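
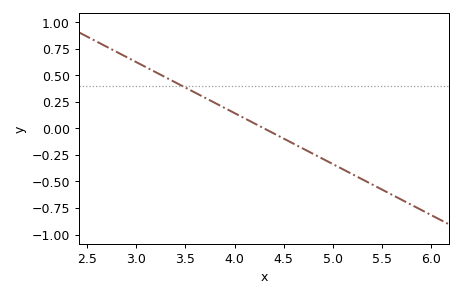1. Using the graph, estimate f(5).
-0.336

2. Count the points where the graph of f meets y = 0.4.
1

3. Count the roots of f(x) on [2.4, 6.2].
1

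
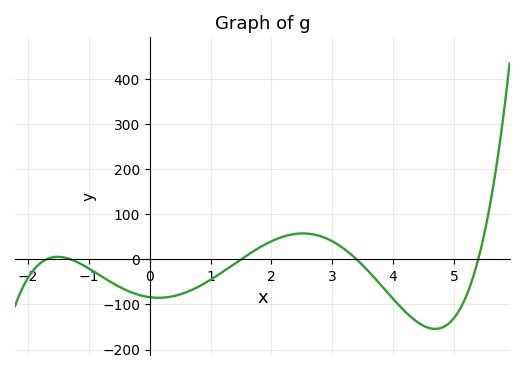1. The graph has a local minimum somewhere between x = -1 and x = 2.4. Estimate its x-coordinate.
0.2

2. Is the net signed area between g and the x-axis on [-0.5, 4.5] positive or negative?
negative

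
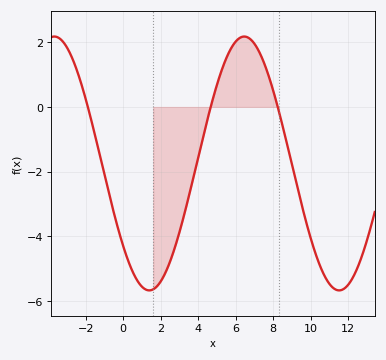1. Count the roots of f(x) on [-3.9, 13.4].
3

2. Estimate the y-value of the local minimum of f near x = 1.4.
-5.68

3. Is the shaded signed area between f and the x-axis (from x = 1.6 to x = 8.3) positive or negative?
negative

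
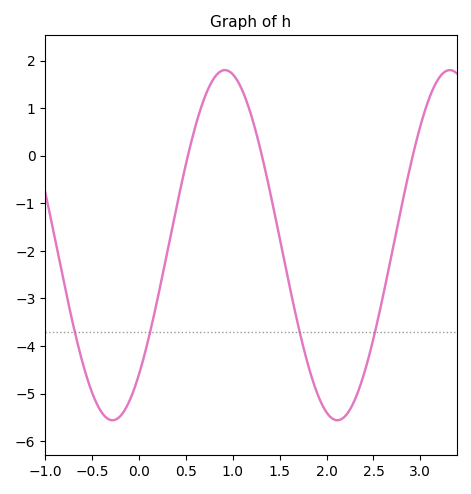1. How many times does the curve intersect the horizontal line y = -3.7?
4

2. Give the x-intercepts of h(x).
0.521, 1.31, 2.92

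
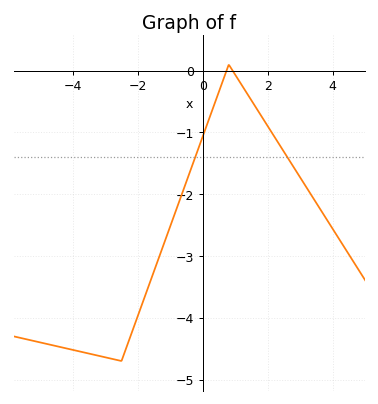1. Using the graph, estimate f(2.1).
-0.981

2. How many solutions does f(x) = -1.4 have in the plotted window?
2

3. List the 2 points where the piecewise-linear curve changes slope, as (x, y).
(-2.5, -4.7); (0.8, 0.1)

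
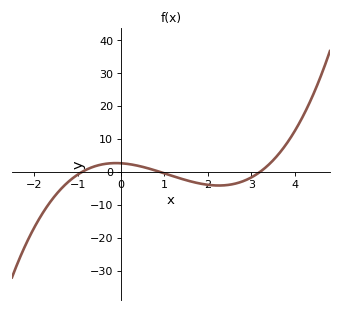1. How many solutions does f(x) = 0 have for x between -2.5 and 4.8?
3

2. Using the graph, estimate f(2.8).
-3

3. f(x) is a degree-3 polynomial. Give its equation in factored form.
y = 1.02(x + 0.9)(x - 0.9)(x - 3.2)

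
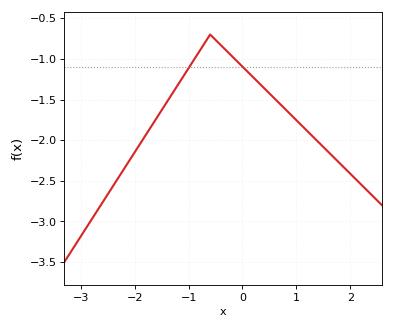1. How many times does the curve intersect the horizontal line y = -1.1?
2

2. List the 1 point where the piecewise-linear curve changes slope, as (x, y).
(-0.6, -0.7)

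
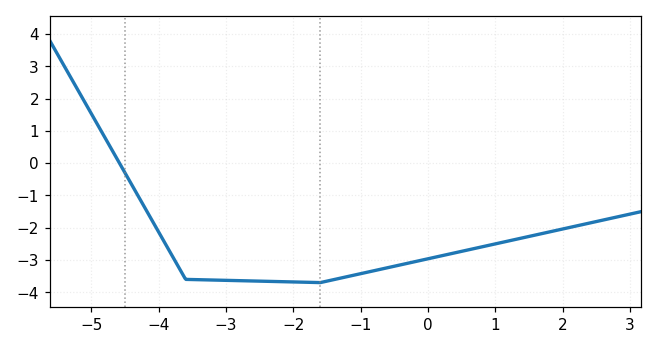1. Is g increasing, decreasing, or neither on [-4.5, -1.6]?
decreasing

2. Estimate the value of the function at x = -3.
-3.63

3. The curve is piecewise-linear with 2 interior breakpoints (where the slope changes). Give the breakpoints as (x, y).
(-3.6, -3.6); (-1.6, -3.7)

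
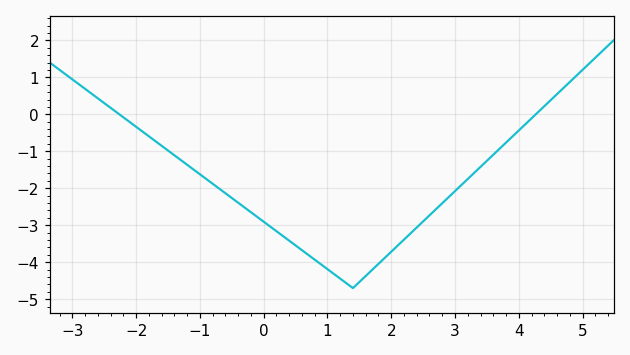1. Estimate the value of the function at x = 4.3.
0.1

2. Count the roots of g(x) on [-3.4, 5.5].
2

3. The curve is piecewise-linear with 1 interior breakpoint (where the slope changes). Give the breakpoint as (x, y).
(1.4, -4.7)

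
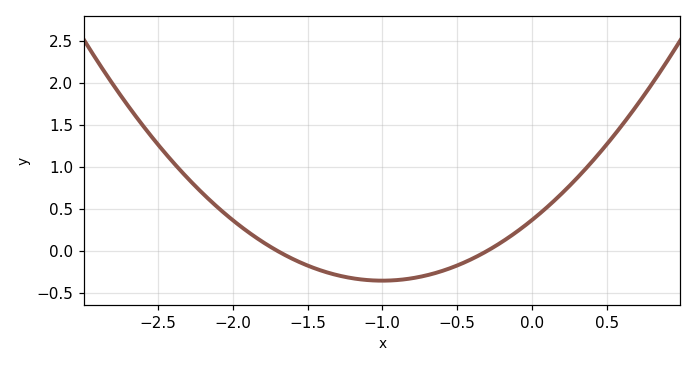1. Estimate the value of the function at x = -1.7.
0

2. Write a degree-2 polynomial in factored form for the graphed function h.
y = 0.72(x + 1.7)(x + 0.3)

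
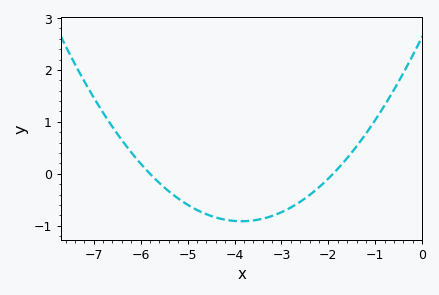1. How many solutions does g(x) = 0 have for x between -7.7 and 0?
2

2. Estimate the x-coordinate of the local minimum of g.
-3.8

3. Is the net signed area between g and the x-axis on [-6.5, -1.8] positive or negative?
negative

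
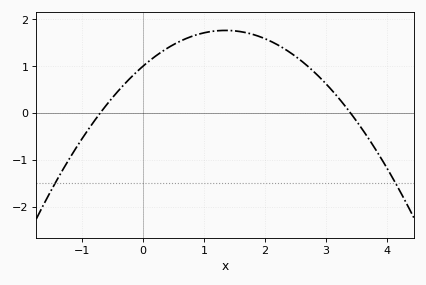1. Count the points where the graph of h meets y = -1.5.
2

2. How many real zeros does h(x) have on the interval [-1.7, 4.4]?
2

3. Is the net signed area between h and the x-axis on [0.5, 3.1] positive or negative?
positive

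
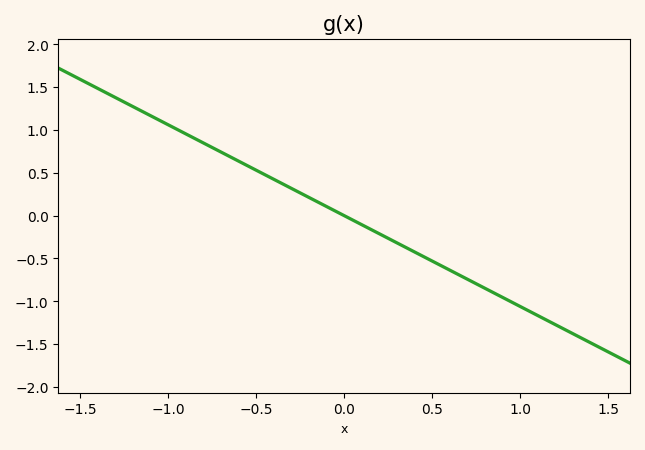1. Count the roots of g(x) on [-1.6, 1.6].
1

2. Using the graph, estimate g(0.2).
-0.2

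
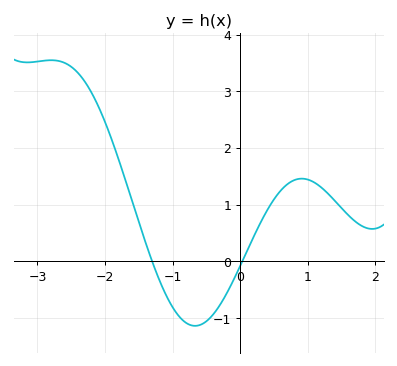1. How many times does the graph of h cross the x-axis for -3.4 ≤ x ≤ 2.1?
2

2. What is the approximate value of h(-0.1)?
-0.332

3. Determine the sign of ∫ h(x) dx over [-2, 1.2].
positive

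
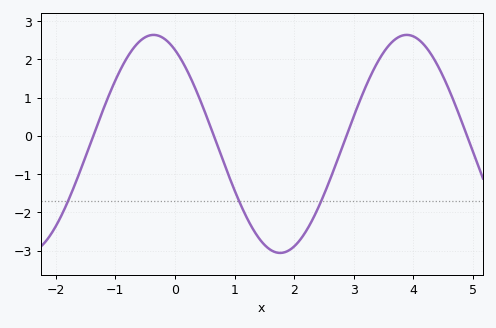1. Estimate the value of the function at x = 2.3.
-2.21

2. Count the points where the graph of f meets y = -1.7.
3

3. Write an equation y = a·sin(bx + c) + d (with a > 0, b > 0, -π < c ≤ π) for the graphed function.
y = 2.85sin(1.48x + 2.1) - 0.21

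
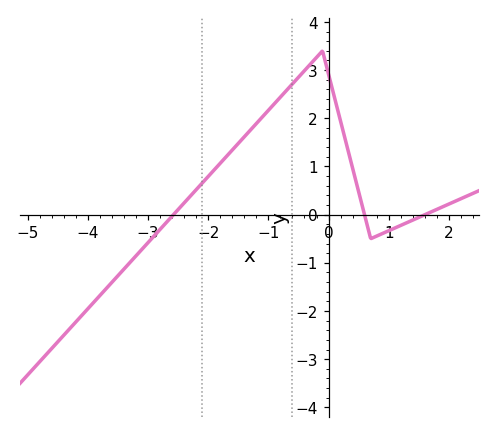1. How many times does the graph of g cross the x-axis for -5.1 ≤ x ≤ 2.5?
3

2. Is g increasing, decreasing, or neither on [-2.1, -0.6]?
increasing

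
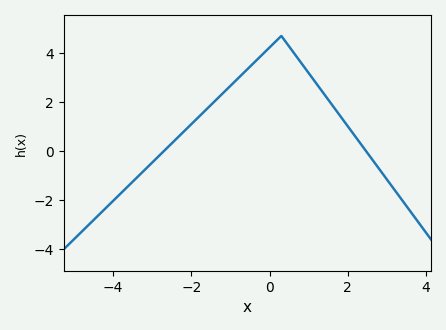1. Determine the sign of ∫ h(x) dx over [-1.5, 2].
positive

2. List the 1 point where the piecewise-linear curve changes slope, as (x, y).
(0.3, 4.7)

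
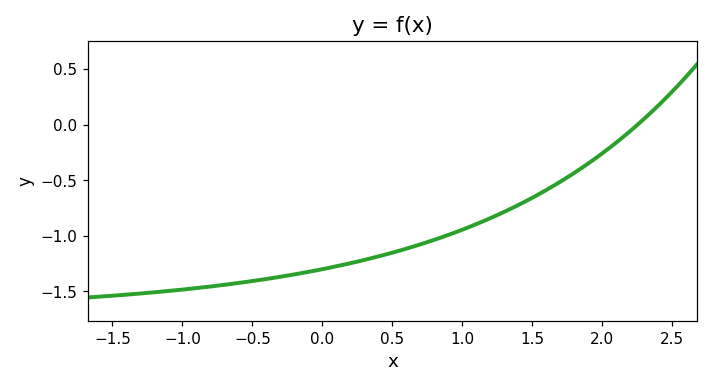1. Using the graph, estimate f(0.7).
-1.1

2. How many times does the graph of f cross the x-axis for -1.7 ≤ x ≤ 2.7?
1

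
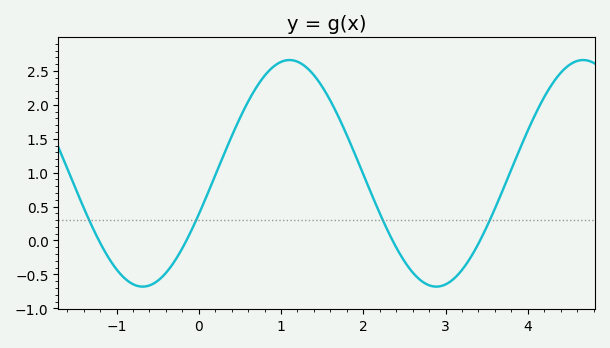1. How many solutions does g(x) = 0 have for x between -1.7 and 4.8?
4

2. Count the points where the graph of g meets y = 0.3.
4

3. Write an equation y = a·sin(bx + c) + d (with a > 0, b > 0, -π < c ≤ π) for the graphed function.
y = 1.67sin(1.8x - 0.37) + 0.99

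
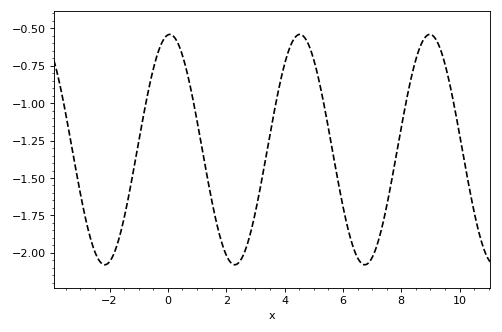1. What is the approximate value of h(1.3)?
-1.44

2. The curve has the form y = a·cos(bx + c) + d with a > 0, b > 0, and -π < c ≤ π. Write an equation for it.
y = 0.77cos(1.41x - 0.09) - 1.31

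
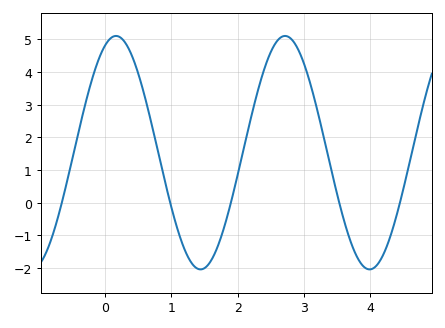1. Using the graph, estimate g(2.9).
4.74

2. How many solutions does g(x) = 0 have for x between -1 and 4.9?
5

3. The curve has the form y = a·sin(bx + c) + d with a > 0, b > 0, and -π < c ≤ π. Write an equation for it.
y = 3.57sin(2.46x + 1.17) + 1.53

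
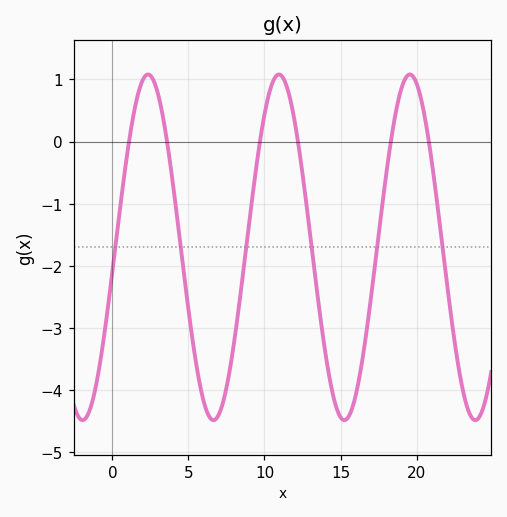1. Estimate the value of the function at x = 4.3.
-1.3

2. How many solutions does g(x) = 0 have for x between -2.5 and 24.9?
6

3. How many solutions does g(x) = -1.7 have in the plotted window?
6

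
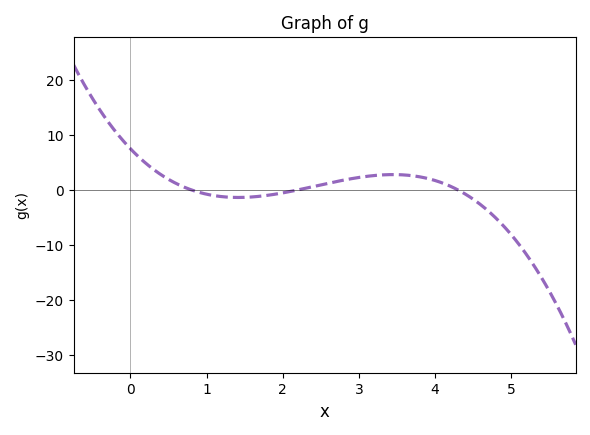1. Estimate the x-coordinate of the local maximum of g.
3.5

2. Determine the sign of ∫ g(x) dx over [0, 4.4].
positive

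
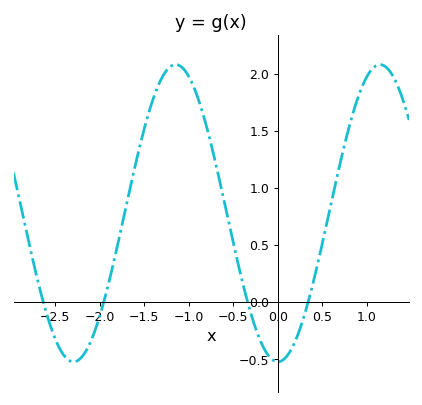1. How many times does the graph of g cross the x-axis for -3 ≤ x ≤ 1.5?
4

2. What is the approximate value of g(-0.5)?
0.5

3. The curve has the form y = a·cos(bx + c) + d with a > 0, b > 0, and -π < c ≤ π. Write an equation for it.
y = 1.3cos(2.7x - 3.1) + 0.78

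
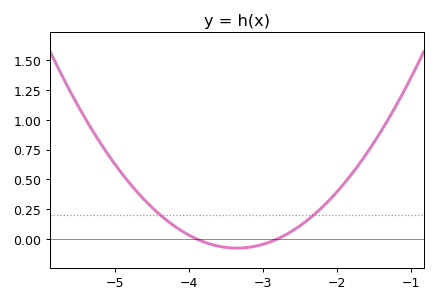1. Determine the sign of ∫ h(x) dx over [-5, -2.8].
positive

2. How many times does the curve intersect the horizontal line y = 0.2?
2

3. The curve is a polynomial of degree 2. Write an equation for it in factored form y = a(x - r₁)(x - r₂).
y = 0.26(x + 3.9)(x + 2.8)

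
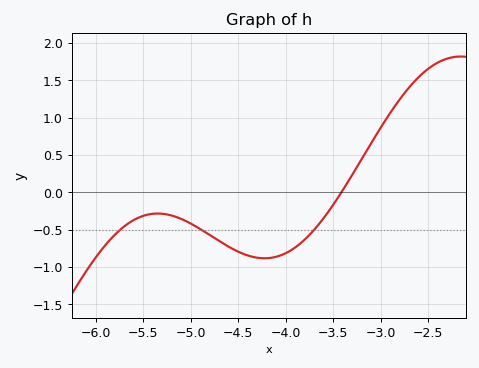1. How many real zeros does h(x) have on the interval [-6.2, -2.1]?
1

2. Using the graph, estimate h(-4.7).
-0.65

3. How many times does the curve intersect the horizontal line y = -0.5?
3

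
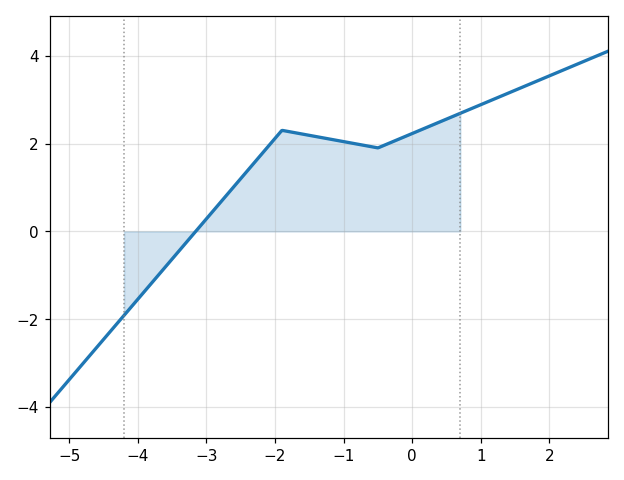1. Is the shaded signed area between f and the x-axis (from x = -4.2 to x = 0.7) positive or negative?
positive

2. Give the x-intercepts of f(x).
-3.16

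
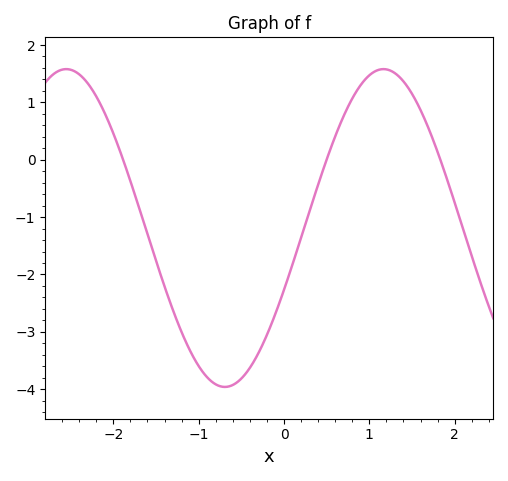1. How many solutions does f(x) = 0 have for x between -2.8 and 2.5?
3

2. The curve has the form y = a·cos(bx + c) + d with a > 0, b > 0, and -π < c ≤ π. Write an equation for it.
y = 2.77cos(1.7x - 2) - 1.19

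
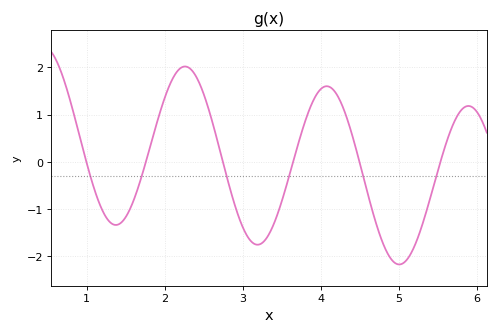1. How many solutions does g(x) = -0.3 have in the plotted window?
6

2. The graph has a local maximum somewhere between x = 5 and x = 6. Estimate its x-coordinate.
5.9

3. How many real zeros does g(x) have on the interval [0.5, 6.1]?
6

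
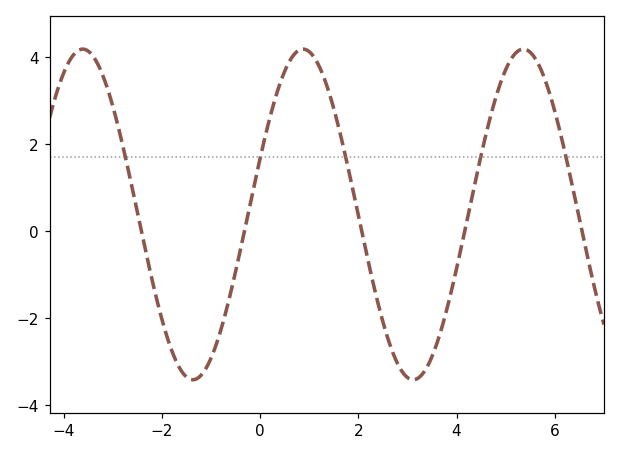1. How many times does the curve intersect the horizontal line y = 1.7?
5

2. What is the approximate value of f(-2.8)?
2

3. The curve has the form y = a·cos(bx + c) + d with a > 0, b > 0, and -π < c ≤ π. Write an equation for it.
y = 3.8cos(1.4x - 1.2) + 0.39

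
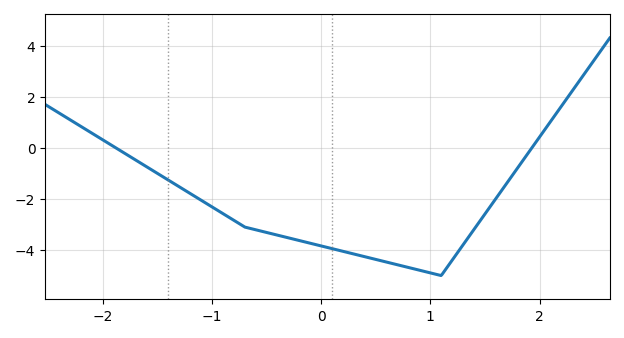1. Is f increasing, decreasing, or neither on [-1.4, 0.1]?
decreasing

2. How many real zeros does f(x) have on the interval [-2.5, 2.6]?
2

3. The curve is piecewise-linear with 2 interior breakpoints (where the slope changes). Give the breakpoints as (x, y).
(-0.7, -3.1); (1.1, -5)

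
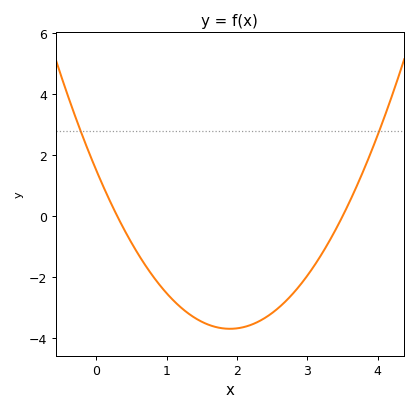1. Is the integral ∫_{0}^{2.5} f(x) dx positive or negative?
negative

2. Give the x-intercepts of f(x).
0.3, 3.5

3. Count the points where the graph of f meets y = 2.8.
2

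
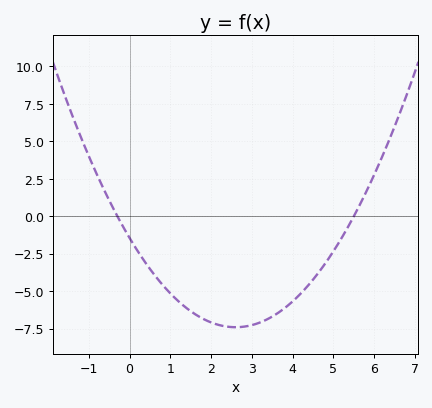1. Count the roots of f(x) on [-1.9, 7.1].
2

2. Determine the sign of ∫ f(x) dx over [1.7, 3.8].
negative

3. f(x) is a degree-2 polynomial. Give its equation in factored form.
y = 0.88(x + 0.3)(x - 5.5)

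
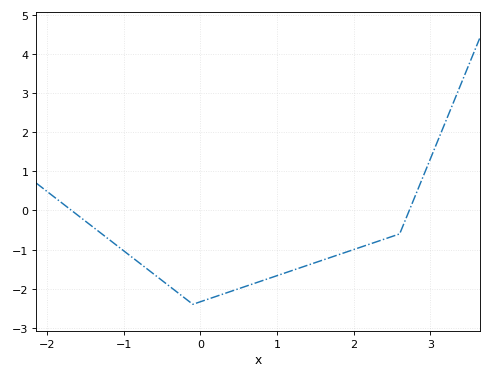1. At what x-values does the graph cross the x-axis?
-1.68, 2.73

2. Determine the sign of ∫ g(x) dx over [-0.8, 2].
negative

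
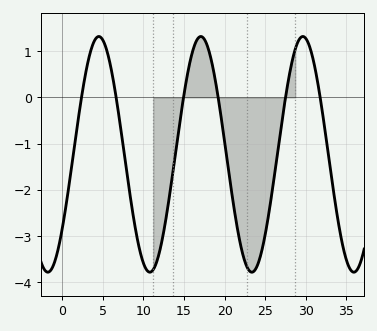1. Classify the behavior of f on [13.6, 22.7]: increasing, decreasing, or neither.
neither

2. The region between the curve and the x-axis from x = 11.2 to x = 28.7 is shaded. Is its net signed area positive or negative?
negative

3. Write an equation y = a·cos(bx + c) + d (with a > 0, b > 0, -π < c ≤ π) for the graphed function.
y = 2.55cos(0.5x - 2.3) - 1.23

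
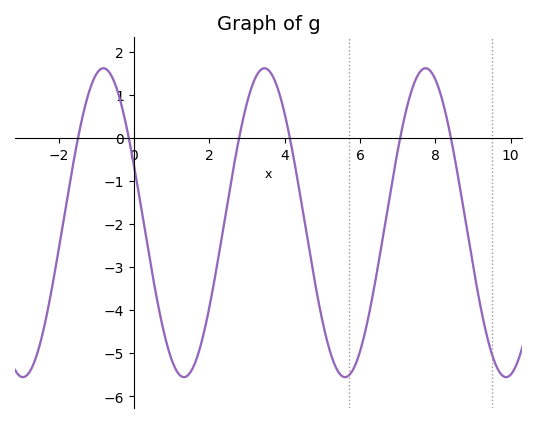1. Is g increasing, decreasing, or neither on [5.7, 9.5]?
neither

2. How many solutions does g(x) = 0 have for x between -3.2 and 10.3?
6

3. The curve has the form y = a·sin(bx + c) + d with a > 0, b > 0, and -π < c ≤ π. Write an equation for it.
y = 3.59sin(1.47x + 2.76) - 1.97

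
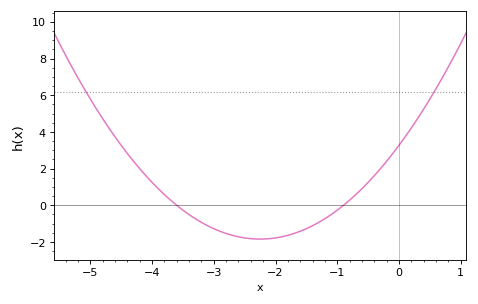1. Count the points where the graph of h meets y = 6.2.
2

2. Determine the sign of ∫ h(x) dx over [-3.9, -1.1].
negative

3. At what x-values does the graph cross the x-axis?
-3.6, -0.9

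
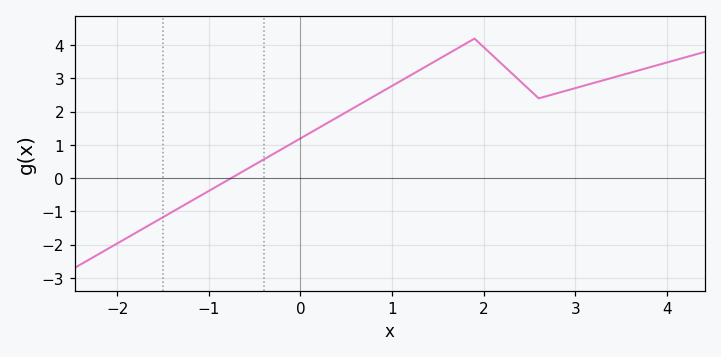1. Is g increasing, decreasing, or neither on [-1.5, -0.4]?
increasing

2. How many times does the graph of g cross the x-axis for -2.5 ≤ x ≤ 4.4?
1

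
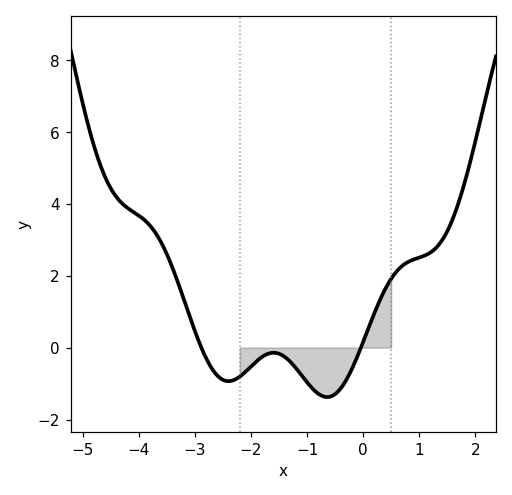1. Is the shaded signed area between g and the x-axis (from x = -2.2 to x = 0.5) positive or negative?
negative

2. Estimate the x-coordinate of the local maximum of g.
-1.6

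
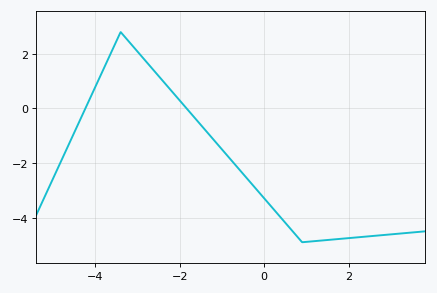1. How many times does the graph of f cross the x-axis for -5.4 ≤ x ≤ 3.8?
2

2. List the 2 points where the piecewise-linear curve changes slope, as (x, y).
(-3.4, 2.8); (0.9, -4.9)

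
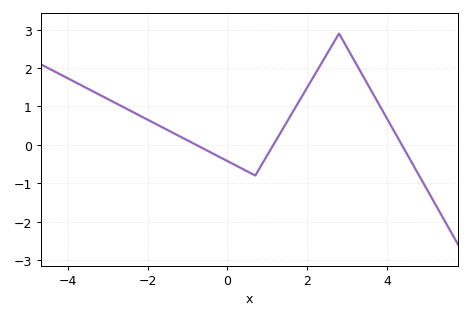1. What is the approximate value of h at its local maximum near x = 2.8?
2.9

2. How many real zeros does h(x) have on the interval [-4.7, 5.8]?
3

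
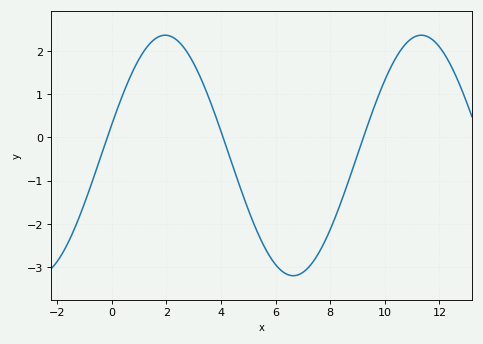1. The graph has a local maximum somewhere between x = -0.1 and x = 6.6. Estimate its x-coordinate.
2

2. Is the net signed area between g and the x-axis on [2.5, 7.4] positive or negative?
negative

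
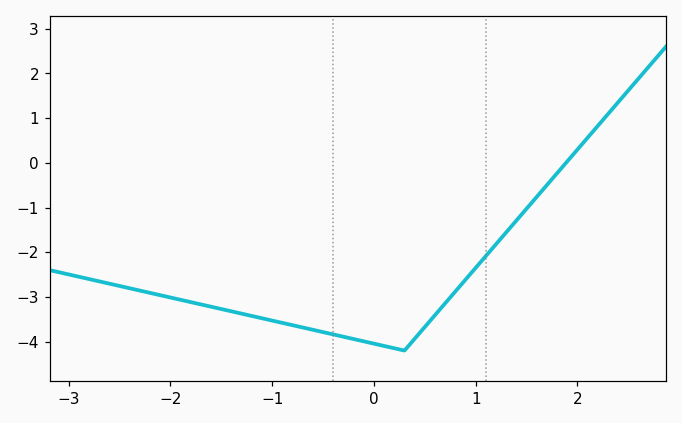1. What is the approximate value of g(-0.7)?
-3.7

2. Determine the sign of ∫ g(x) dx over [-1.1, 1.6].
negative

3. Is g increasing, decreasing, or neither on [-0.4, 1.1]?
neither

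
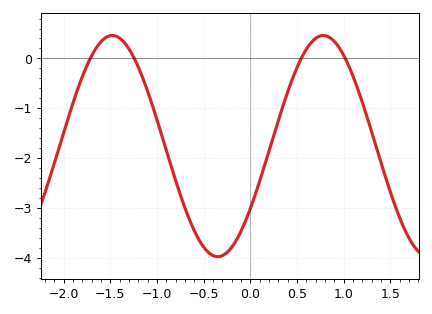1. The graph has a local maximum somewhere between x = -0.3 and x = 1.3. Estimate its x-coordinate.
0.8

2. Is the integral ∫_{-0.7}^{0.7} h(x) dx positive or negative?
negative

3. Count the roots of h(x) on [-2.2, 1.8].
4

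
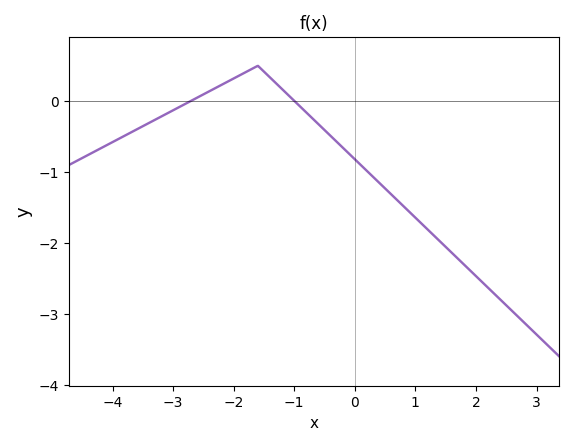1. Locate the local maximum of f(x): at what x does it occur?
-1.6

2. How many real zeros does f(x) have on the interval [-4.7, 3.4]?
2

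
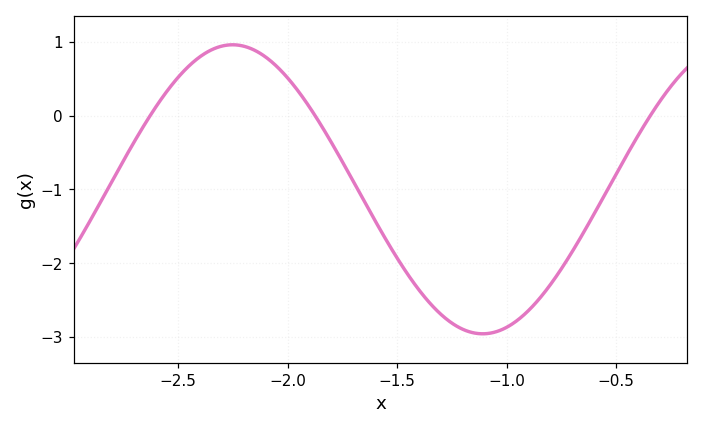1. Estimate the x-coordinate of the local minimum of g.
-1.1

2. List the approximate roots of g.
-2.65, -1.9, -0.35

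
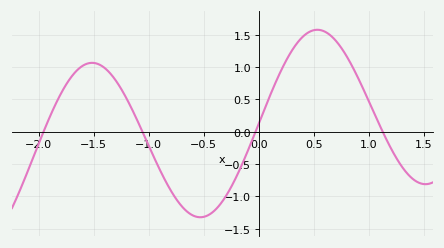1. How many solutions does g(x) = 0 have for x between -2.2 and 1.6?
4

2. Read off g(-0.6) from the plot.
-1.3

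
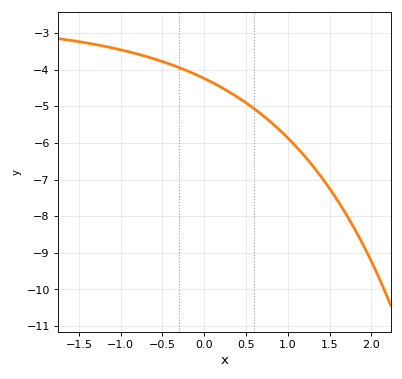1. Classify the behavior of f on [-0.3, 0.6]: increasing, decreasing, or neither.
decreasing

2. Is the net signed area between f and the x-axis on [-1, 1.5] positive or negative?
negative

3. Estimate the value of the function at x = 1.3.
-6.6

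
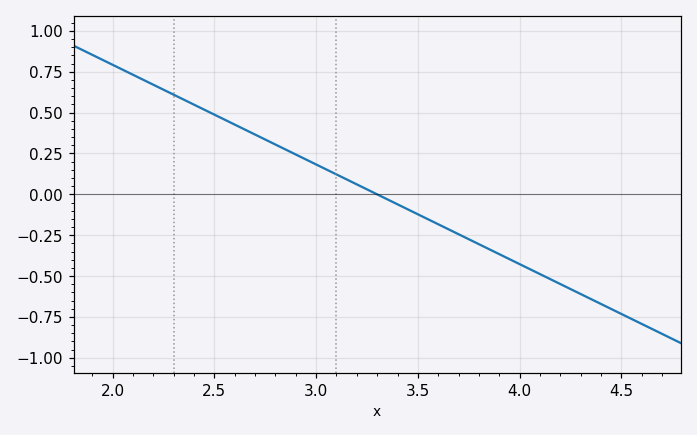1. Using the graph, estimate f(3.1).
0.122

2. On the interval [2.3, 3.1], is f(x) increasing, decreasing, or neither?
decreasing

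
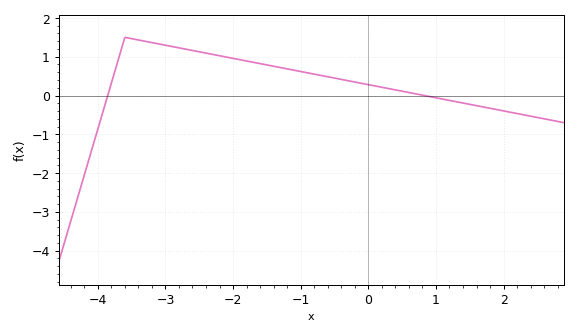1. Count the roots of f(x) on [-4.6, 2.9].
2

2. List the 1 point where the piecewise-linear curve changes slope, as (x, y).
(-3.6, 1.5)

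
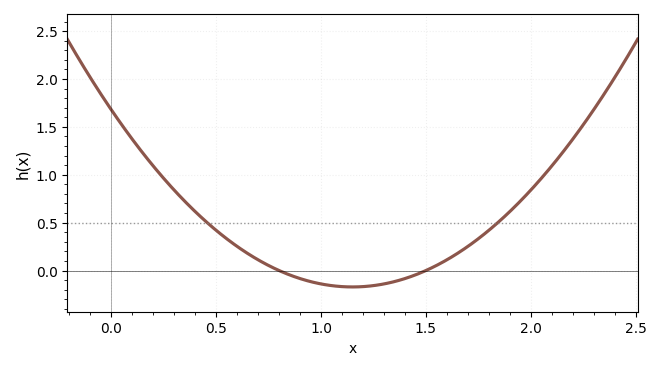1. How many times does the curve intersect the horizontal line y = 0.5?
2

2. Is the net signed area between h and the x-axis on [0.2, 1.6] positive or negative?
positive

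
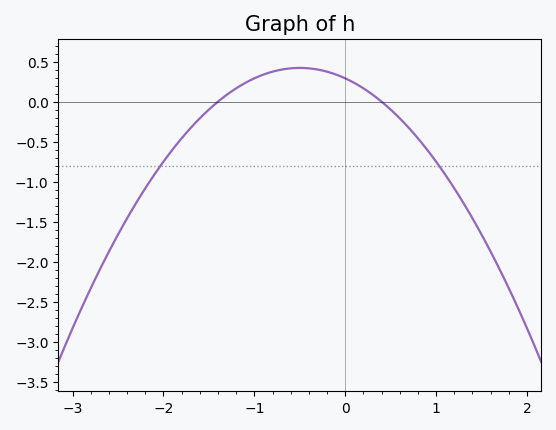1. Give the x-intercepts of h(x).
-1.4, 0.4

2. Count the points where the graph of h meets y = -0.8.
2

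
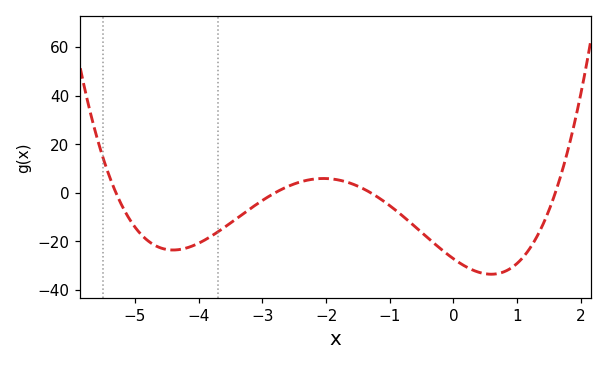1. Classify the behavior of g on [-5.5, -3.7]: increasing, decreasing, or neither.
neither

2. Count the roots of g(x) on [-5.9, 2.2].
4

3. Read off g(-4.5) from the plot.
-23.4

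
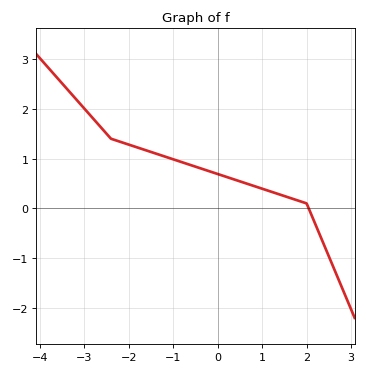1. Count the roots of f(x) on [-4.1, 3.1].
1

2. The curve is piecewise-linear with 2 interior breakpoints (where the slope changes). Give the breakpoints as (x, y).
(-2.4, 1.4); (2, 0.1)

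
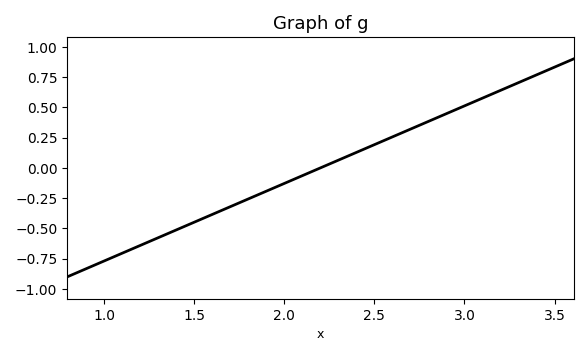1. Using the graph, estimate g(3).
0.512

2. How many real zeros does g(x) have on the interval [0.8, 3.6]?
1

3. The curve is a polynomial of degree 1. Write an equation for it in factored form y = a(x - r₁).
y = 0.64(x - 2.2)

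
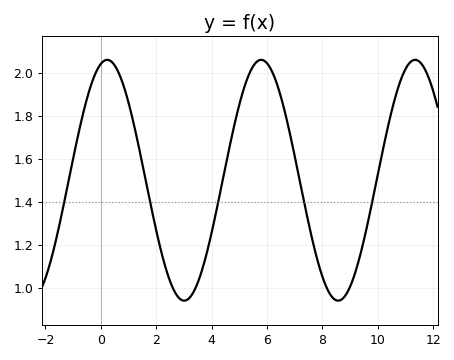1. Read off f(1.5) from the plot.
1.58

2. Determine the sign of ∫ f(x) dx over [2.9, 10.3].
positive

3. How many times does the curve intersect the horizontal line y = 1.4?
5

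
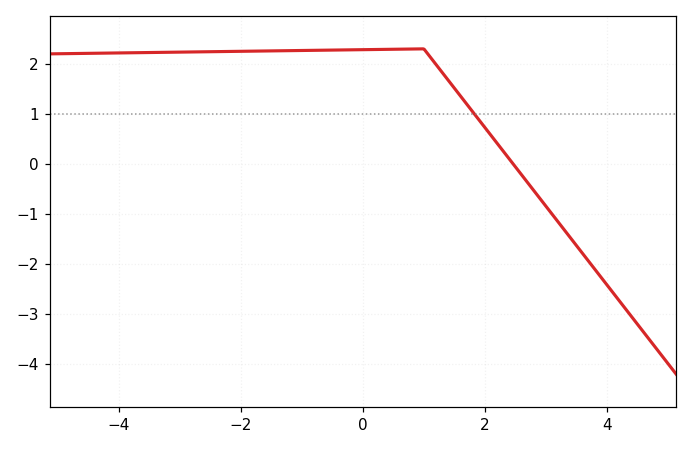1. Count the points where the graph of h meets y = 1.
1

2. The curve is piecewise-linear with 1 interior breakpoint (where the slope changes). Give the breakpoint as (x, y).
(1, 2.3)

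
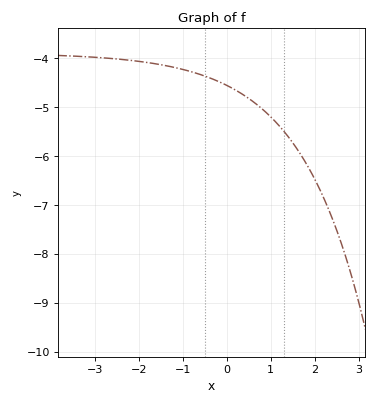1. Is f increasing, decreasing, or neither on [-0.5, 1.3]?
decreasing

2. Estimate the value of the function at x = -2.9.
-4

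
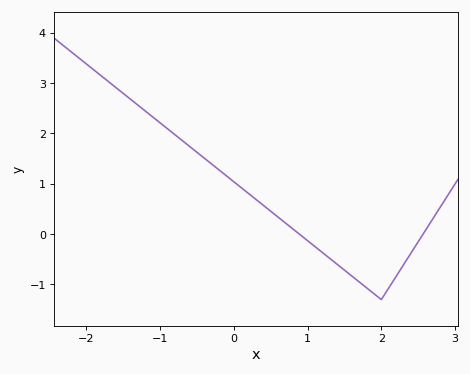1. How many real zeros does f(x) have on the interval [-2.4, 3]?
2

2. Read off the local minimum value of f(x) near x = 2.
-1.3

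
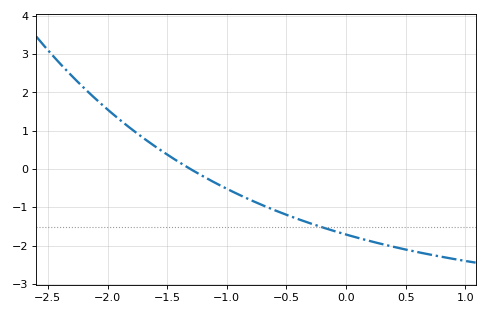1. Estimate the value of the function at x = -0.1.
-1.62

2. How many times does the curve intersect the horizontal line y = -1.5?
1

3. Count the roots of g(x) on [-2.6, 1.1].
1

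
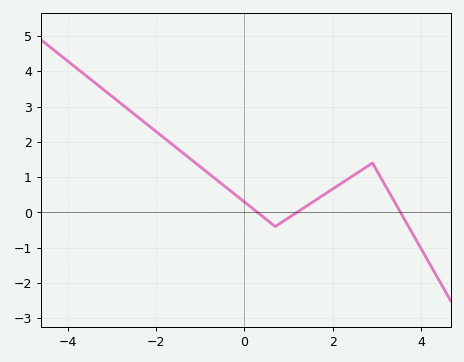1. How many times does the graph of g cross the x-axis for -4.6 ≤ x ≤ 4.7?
3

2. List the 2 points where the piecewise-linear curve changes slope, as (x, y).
(0.7, -0.4); (2.9, 1.4)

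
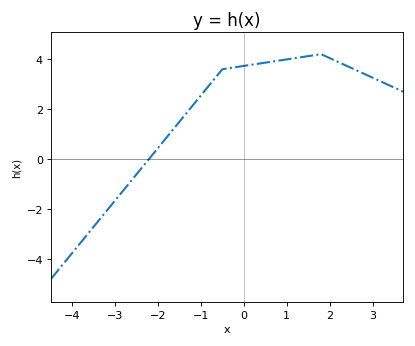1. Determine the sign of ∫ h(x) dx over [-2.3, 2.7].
positive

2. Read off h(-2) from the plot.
0.449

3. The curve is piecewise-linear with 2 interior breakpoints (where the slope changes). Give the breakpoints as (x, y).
(-0.5, 3.6); (1.8, 4.2)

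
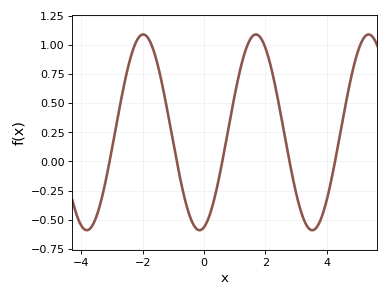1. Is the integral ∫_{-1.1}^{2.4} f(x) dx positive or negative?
positive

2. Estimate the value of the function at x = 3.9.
-0.42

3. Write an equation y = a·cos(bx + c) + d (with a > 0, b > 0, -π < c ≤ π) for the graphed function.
y = 0.84cos(1.7x - 2.9) + 0.25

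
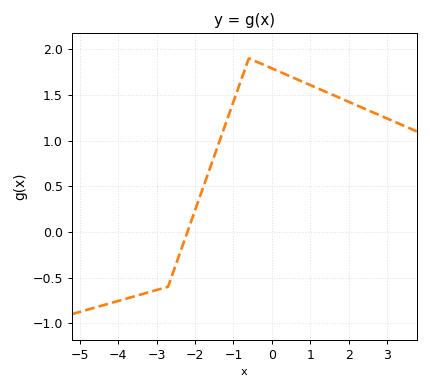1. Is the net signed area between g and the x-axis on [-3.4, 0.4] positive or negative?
positive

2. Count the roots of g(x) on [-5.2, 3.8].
1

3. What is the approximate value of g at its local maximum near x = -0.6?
1.9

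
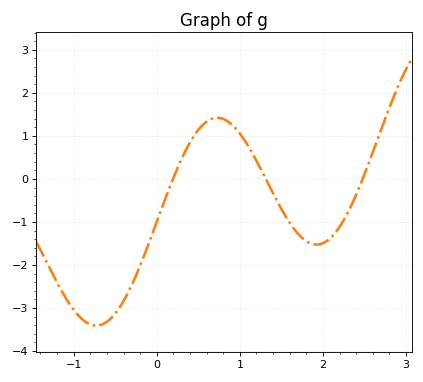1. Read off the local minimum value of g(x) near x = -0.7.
-3.4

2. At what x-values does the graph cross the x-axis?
0.2, 1.3, 2.5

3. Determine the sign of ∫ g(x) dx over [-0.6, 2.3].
negative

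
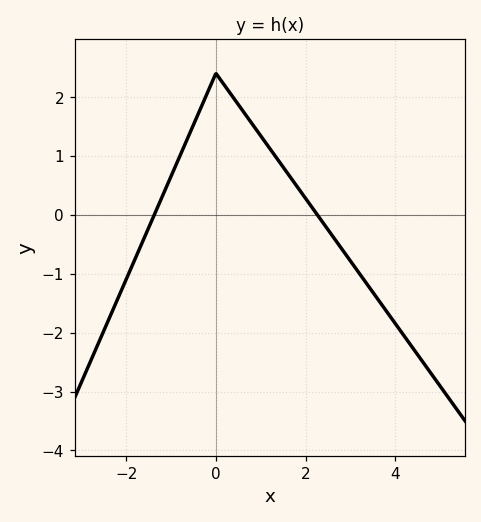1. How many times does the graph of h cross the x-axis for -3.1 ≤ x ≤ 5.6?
2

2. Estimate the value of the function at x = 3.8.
-1.6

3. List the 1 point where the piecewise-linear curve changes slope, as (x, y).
(0, 2.4)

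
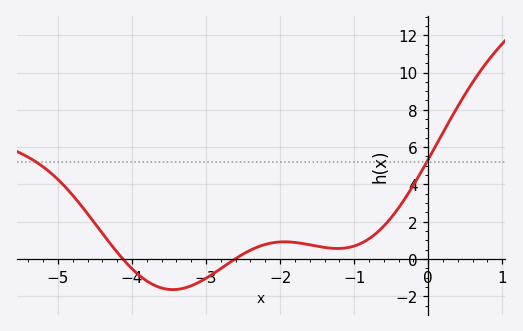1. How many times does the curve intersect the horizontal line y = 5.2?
2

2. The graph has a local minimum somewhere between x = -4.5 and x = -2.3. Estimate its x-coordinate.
-3.4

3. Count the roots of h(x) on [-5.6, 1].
2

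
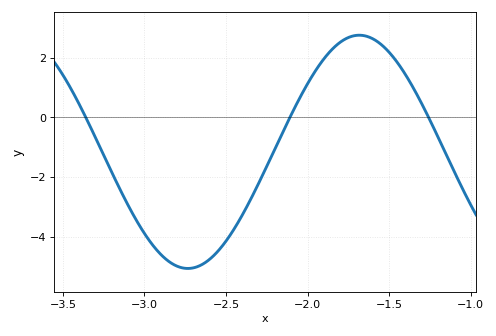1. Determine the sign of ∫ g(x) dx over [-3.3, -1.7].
negative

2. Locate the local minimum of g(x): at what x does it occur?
-2.75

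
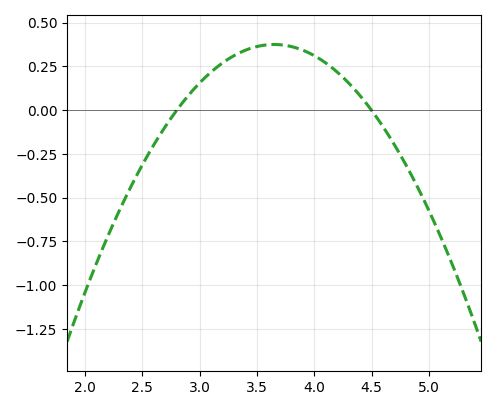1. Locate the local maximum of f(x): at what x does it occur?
3.65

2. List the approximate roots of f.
2.8, 4.5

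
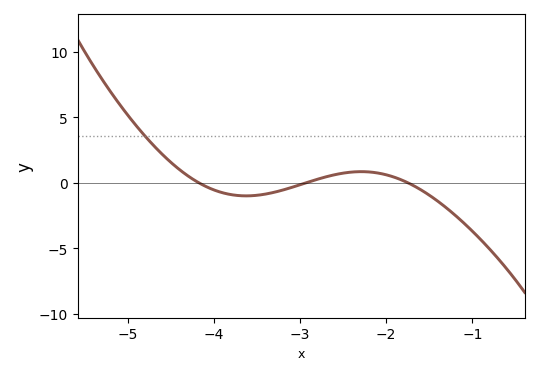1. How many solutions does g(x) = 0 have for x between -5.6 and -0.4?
3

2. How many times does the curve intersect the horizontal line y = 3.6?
1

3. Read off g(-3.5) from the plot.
-1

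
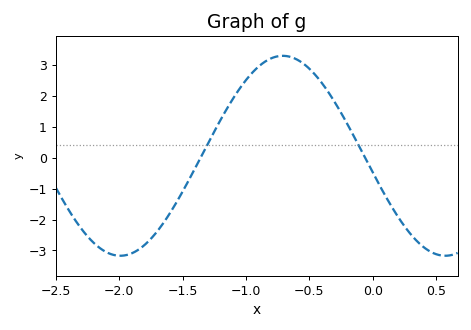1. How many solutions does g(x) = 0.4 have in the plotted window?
2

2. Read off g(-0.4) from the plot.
2.4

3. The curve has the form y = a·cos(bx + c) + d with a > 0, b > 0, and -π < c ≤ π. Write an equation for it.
y = 3.23cos(2.5x + 1.7) + 0.06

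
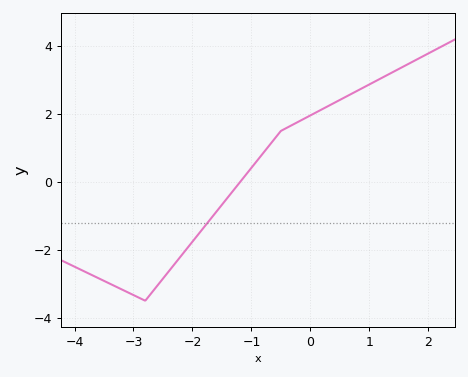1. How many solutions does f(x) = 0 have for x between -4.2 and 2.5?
1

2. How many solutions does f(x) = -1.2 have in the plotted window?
1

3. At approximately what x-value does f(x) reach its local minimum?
-2.8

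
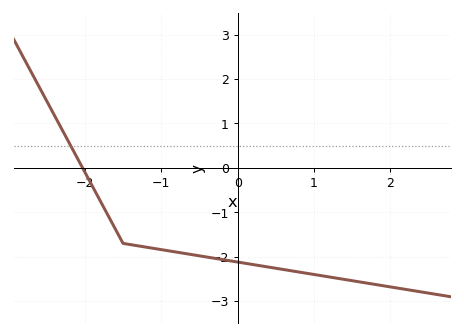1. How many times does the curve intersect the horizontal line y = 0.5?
1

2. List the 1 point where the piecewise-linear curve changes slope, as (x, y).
(-1.5, -1.7)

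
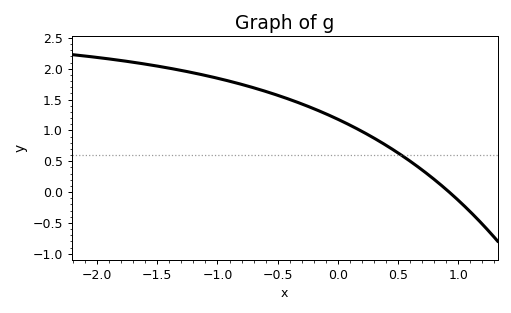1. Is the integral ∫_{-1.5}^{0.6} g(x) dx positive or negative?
positive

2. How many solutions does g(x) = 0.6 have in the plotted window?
1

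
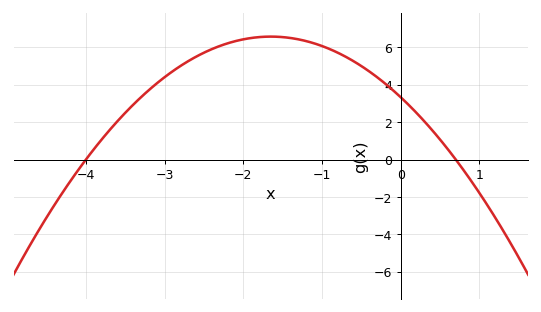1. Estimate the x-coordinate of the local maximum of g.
-1.65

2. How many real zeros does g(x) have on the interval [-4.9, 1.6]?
2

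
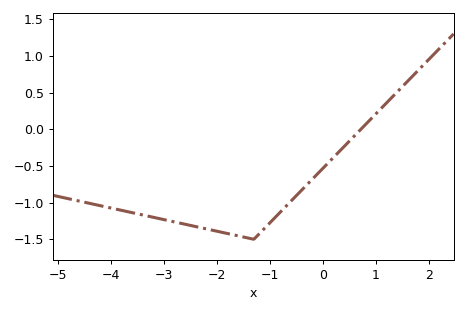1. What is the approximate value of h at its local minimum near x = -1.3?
-1.5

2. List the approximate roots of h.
0.8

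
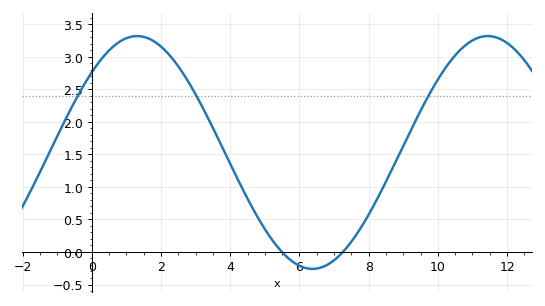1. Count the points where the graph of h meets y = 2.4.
3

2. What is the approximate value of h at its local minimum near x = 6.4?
-0.25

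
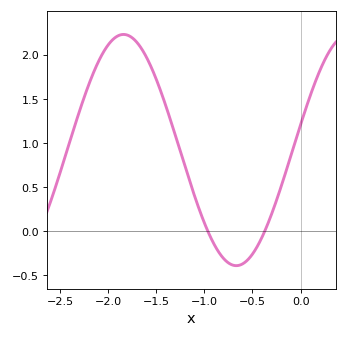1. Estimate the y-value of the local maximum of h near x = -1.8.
2.25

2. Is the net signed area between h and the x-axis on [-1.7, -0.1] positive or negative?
positive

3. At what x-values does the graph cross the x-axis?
-0.95, -0.35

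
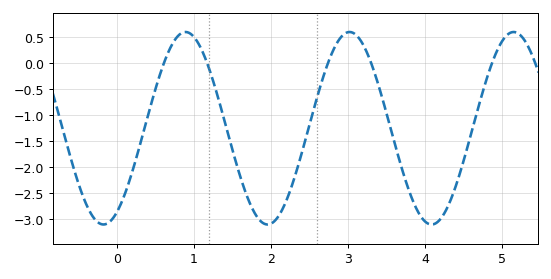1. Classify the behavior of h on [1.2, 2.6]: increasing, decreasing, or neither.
neither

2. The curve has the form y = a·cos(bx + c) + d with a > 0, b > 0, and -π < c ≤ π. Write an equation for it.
y = 1.85cos(2.95x - 2.63) - 1.25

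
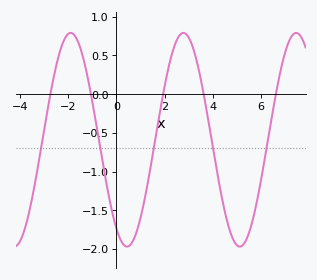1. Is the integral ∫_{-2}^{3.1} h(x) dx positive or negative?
negative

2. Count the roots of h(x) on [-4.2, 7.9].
5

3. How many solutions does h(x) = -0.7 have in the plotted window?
5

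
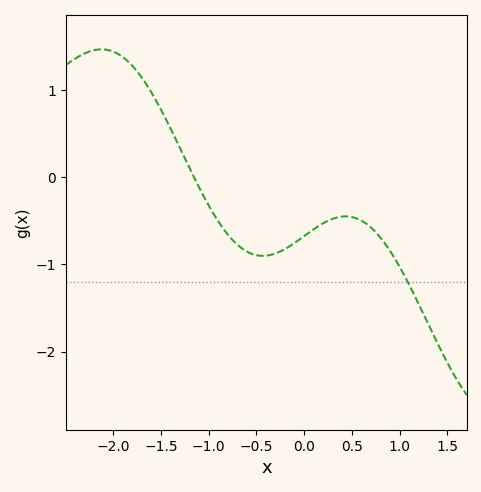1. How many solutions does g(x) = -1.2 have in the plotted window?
1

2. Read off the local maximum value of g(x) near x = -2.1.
1.5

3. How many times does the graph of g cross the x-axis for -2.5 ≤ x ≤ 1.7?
1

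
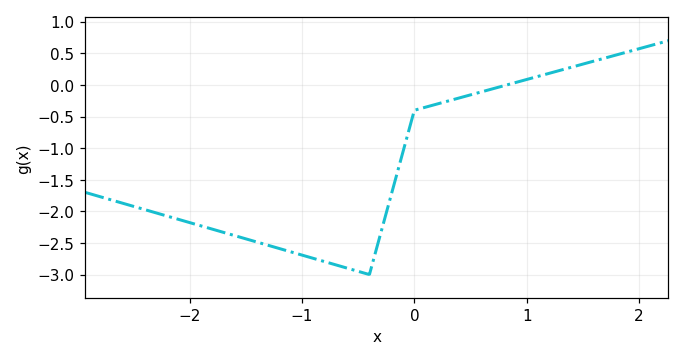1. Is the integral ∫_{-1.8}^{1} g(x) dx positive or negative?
negative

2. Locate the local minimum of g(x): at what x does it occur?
-0.402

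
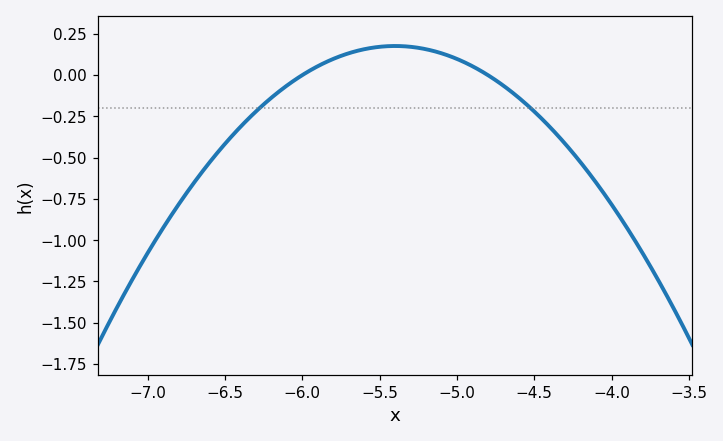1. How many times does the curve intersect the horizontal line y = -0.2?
2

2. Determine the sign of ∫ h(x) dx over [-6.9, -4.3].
negative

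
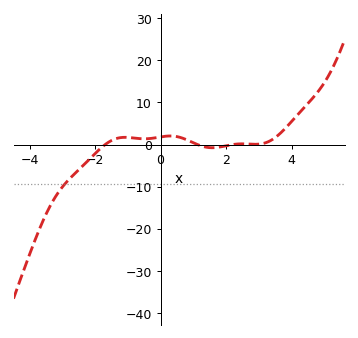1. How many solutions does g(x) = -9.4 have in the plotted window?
1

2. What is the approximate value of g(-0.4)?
1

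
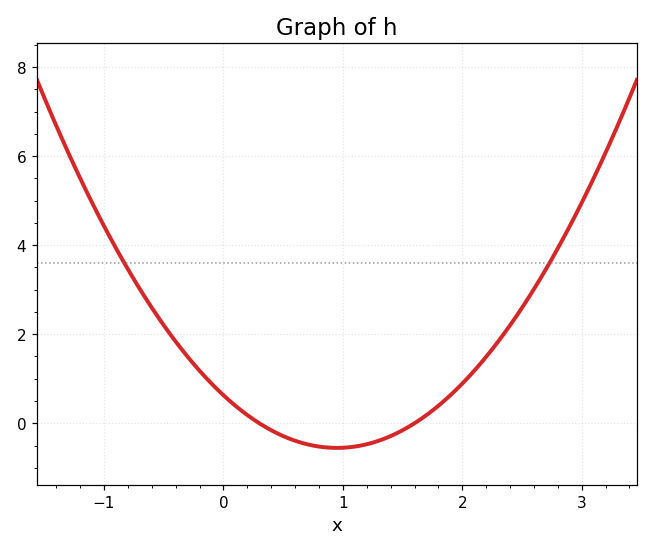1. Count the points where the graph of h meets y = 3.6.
2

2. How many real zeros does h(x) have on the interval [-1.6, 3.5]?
2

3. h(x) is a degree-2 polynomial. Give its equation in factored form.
y = 1.31(x - 0.3)(x - 1.6)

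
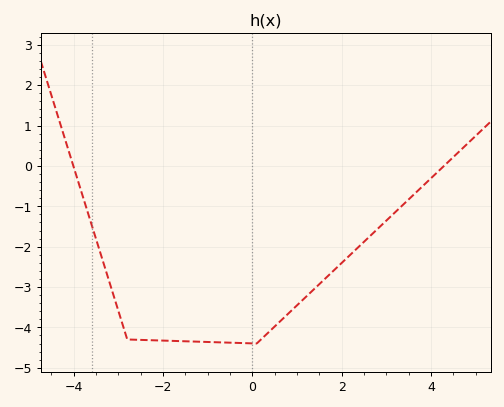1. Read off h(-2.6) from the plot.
-4.31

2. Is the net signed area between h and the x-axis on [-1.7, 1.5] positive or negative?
negative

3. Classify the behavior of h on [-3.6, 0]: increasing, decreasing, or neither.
decreasing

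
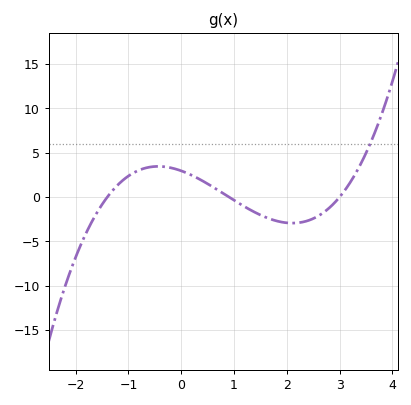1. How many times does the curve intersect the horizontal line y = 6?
1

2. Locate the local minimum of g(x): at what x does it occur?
2.11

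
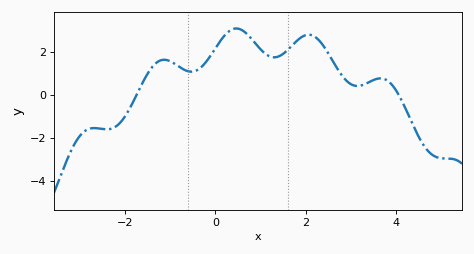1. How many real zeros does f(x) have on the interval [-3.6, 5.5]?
2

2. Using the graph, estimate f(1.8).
2.53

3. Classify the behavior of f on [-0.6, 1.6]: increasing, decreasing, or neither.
neither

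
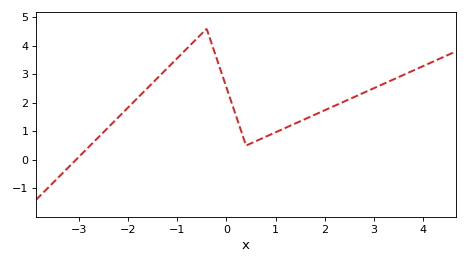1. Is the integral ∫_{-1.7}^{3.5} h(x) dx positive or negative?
positive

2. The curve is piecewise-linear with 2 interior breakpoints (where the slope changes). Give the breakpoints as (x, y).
(-0.4, 4.6); (0.4, 0.5)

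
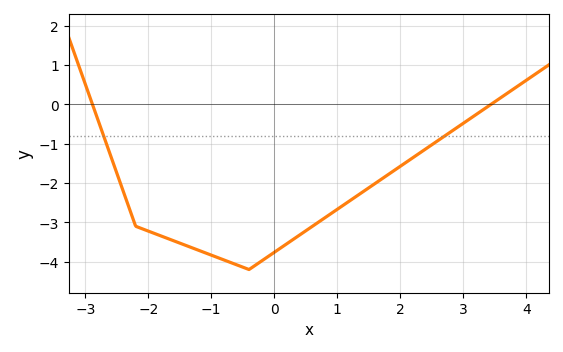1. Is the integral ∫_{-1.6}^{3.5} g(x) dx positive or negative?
negative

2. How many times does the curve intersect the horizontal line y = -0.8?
2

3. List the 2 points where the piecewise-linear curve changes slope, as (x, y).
(-2.2, -3.1); (-0.4, -4.2)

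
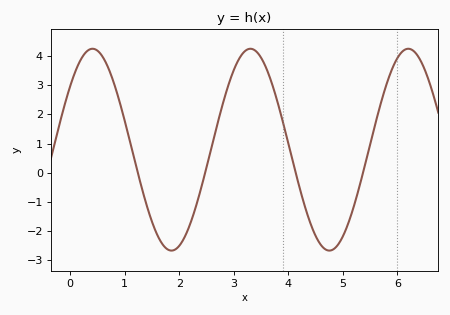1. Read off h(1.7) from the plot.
-2.47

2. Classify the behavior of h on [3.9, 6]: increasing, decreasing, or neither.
neither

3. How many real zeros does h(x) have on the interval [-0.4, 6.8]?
4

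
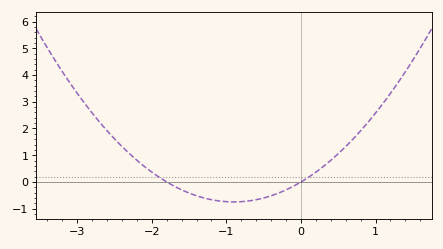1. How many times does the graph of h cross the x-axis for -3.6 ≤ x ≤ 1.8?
2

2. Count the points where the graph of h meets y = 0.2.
2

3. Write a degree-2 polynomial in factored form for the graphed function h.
y = 0.92(x + 1.8)(x - 0)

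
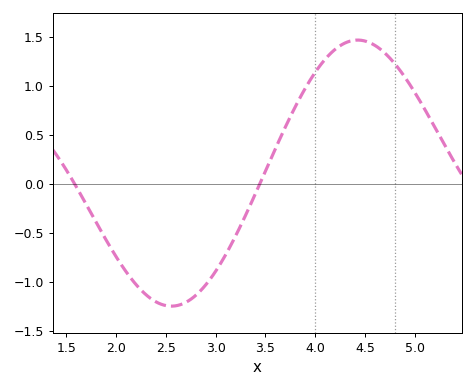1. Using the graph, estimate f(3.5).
0.15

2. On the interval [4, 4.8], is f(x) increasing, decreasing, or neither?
neither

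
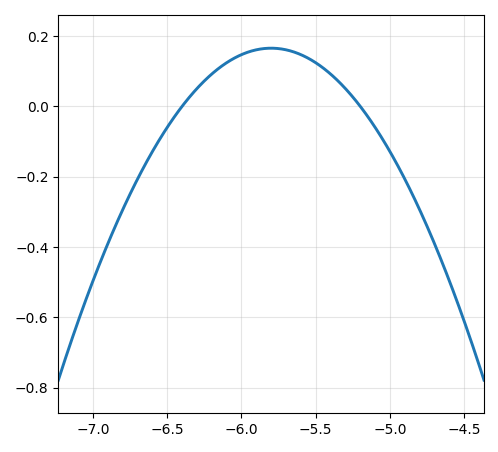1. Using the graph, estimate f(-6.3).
0.051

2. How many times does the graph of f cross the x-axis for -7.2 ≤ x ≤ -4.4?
2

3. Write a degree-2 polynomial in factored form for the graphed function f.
y = -0.46(x + 6.4)(x + 5.2)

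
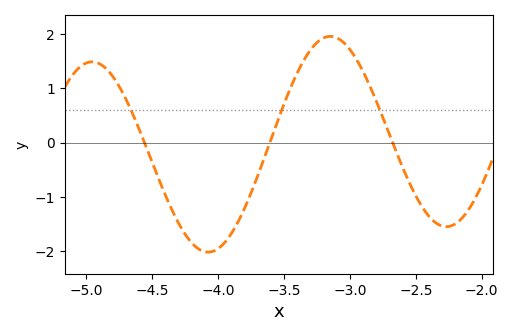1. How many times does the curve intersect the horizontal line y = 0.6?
3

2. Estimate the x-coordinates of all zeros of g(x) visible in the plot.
-4.55, -3.6, -2.7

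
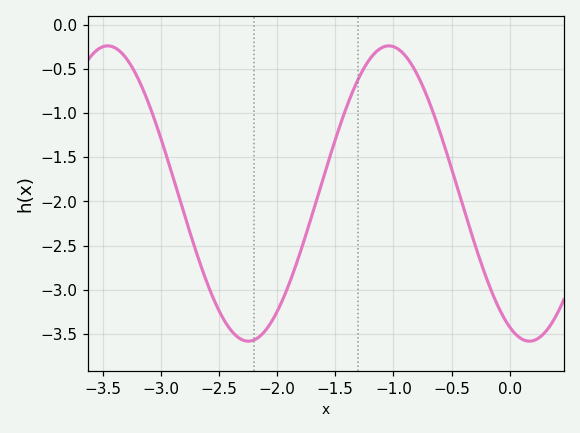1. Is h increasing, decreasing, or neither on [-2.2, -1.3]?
increasing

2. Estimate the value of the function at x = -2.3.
-3.55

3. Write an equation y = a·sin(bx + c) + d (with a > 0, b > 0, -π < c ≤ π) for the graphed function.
y = 1.67sin(2.6x - 2) - 1.91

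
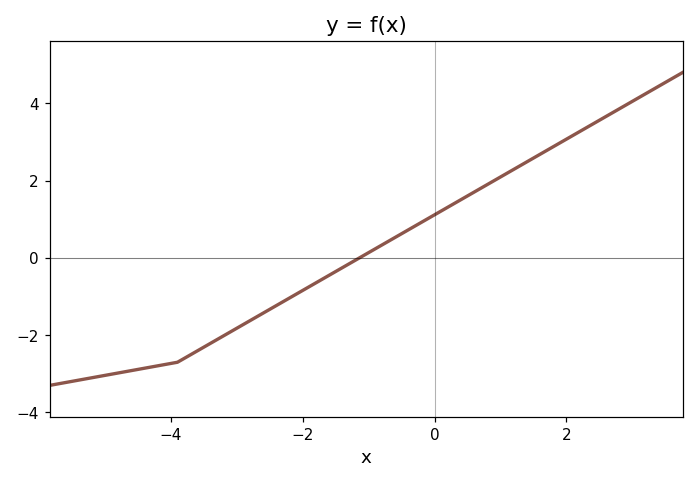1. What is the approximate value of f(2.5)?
3.57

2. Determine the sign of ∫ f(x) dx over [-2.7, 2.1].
positive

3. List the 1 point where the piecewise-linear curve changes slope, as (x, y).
(-3.9, -2.7)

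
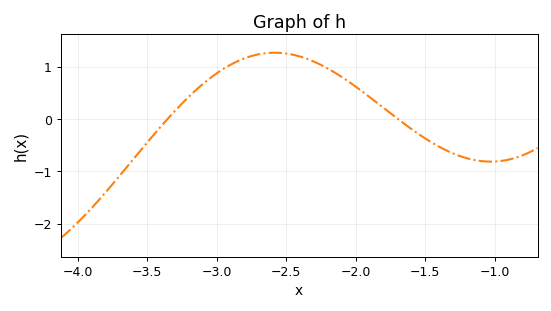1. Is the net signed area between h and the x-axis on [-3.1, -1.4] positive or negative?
positive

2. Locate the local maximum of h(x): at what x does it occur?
-2.6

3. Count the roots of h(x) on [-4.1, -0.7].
2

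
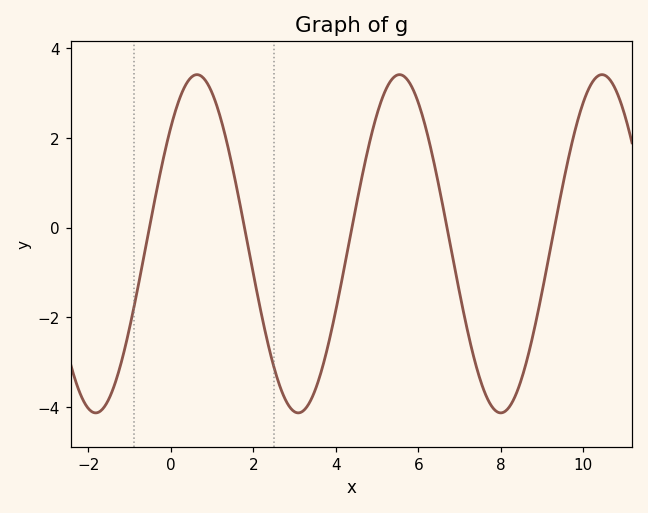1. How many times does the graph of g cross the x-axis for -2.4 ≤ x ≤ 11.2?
5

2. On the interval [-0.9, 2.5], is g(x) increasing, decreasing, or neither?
neither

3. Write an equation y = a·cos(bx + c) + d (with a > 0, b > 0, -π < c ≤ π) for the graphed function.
y = 3.77cos(1.3x - 0.81) - 0.36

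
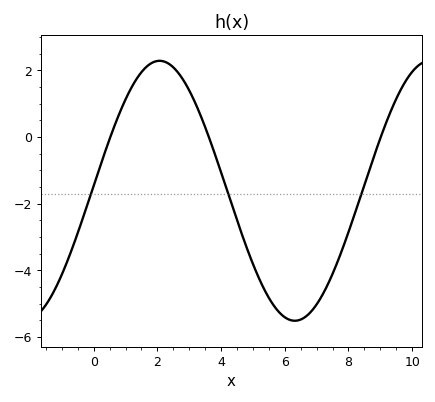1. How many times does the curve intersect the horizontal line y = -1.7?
3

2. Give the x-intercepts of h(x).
0.6, 3.6, 9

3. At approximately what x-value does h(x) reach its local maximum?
2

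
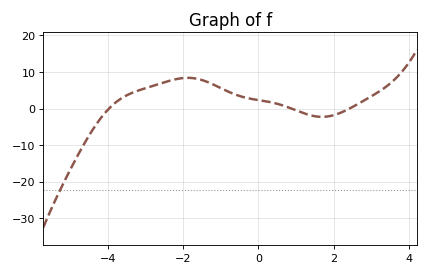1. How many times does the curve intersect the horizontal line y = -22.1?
1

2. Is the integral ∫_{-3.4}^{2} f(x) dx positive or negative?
positive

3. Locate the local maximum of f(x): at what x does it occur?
-1.8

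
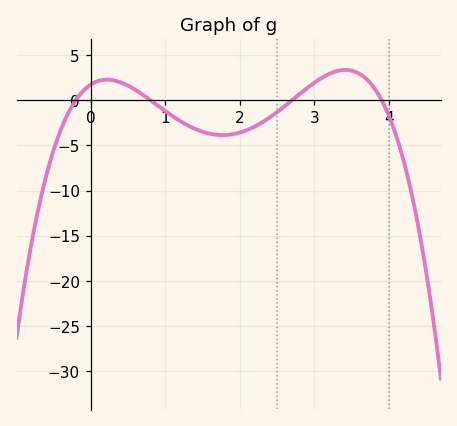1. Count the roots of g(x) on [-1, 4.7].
4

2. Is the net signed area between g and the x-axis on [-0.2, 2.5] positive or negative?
negative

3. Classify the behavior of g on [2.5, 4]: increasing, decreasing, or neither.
neither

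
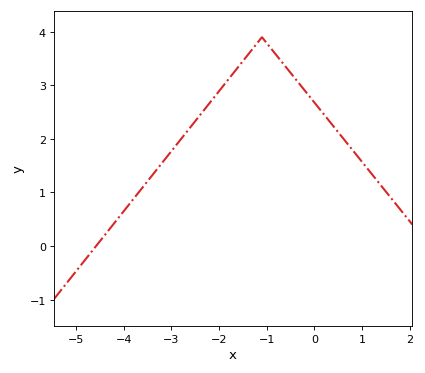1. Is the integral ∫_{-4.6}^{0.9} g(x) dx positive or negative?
positive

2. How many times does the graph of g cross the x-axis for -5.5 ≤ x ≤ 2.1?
1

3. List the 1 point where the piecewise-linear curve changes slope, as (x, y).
(-1.1, 3.9)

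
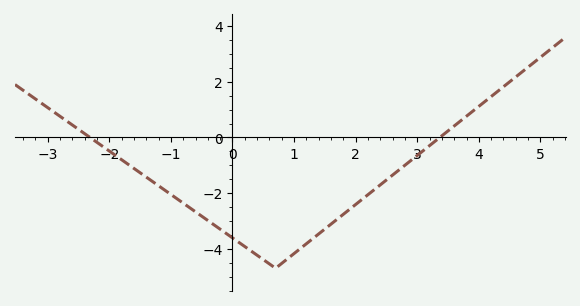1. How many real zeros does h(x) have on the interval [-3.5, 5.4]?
2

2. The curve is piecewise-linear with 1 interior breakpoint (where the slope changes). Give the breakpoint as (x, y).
(0.7, -4.7)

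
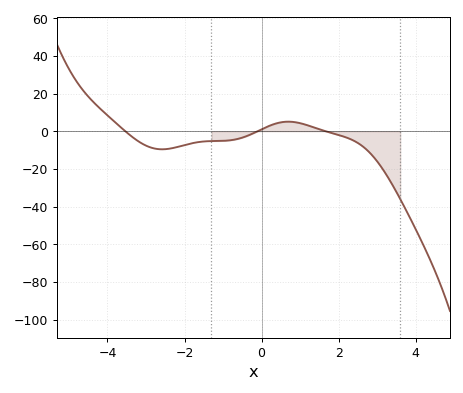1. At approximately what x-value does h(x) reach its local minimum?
-2.6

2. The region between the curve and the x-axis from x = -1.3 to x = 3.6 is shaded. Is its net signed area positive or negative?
negative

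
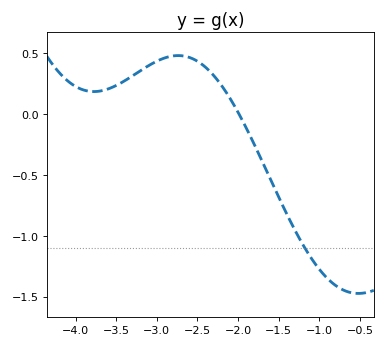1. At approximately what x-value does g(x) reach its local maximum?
-2.74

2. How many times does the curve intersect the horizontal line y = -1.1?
1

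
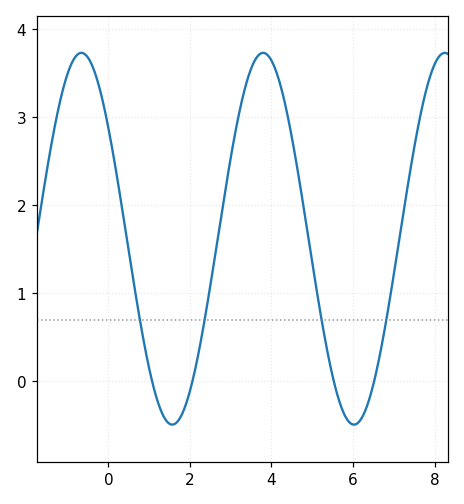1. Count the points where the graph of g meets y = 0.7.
4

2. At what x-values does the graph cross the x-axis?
1, 2, 5.6, 6.6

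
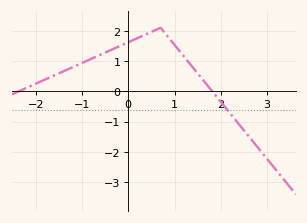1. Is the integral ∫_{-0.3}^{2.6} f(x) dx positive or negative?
positive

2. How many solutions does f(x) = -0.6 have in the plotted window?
1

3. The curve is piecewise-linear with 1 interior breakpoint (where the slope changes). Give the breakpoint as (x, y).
(0.7, 2.1)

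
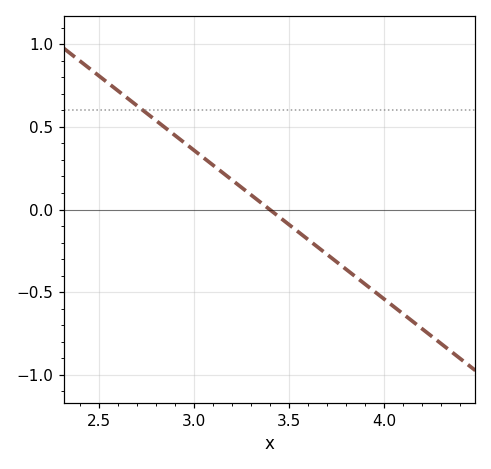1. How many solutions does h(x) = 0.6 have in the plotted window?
1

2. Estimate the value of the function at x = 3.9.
-0.45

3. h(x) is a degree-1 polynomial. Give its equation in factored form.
y = -0.9(x - 3.4)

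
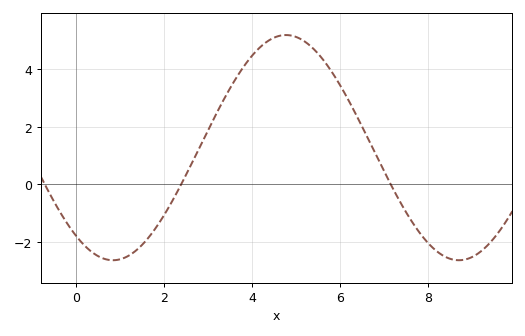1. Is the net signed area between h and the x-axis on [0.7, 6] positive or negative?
positive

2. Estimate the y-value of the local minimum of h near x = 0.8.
-2.63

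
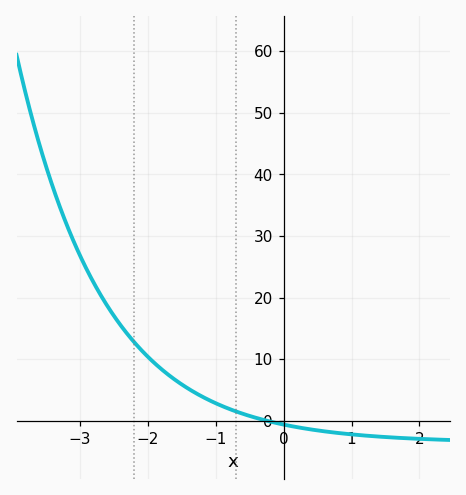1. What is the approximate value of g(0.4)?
-1.41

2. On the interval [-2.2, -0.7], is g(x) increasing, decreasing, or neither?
decreasing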